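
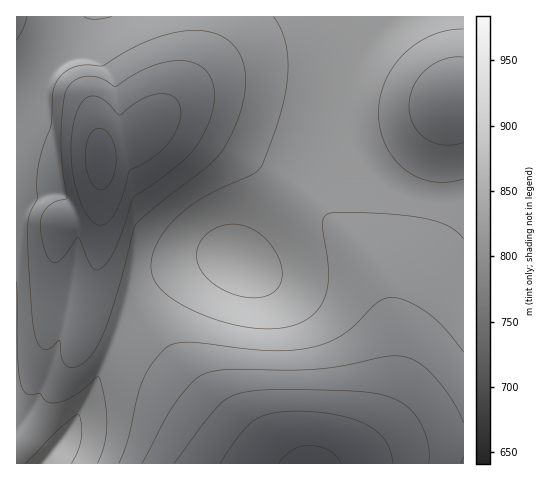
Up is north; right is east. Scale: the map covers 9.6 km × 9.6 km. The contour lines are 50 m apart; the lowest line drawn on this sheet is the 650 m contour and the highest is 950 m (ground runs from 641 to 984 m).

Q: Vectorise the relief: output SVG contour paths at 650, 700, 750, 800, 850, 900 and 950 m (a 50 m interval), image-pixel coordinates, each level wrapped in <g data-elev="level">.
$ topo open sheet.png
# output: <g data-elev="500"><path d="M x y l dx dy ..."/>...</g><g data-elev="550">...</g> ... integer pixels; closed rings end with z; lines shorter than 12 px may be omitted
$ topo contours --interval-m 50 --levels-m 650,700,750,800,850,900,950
<g data-elev="650"><path d="M279 463l6-7 8-6 8-4 8-1 11 2 9 4 7 5 5 7"/></g><g data-elev="700"><path d="M220 463l18-26 16-17 18-7 25-2 40 4 17 4 13 6 10 7 9 9 4 10 3 12"/><path d="M98 189l-4-3-5-9-3-10-1-12 2-11 2-8 5-6 5-2 7 3 5 7 4 10 1 12-1 12-5 11-6 6z"/></g><g data-elev="750"><path d="M174 463l33-44 19-20 10-4 12-3 37-3 79 3 19 3 15 5 14 11 10 14 6 20 1 18"/><path d="M97 225l-7-6-7-12-6-17-4-18-2-19 1-19 3-16 5-13 7-7 9-2 9 5 13 14 2 0 15-12 15-7 12-2 11 2 6 7 2 9-2 12-5 12-7 9-10 10-27 16-8 25-7 17-9 10-4 2z"/></g><g data-elev="800"><path d="M142 463l25-47 16-24 17-16 8-4 12-2 95-1 28-3 43-10 18 1 15 6 16 14 17 23 11 23"/><path d="M96 270l-4-2-3-6-11-24-2 1-13 18-8 6-5-2-3-6-6-19-1-14 4-11 8-8 14-4 1-2-5-29-1-28 2-31 4-20 7-8 10-4 15 1 17 9 23-15 22-9 20-2 16 3 7 5 5 6 5 15-1 20-8 22-9 15-13 13-19 16-30 21-12 36-9 20-9 13-5 4z"/></g><g data-elev="850"><path d="M119 463l8-22 11-45 6-18 14-22 8-8 7-4 21-2 78 9 20-1 19-2 15-5 14-7 14-10 23-23 7-4 8-2 17 5 21 12 15 14 18 24"/><path d="M68 367l-4-3-2-6-2-18-10 8-4 2-6-3-4-7-4-22-4-62 0-36 3-9 6-12 1-31 4-18 9-24 2-31 2-11 7-9 9-7 13-3 19 1 31-19 30-12 16-3 15-2 13 2 12 3 9 6 8 8 5 11 3 11 1 13-2 15-11 32-10 19-10 11-76 62-4 8-20 74-12 35-9 14-8 8-8 5z"/><path d="M463 143l-10 2-9 0-10-2-8-4-7-6-5-8-4-9-1-10 1-10 3-9 12-17 9-6 10-5 9-2 10 0"/><path d="M27 17l-4 12-6 11"/></g><g data-elev="900"><path d="M97 463l7-18 3-20-2-23-6-25-3 1-21 17-19 8-9-1-7-9-13 1-5-5-3-12-1-18-1-77"/><path d="M463 179l-16 3-15 0-14-5-13-7-11-11-8-14-6-15-1-17 1-16 5-15 8-15 11-13 13-11 15-8 15-4 16-2"/><path d="M84 17l11 2 17-2"/><path d="M273 17l8 11 4 14 3 15 0 18-3 19-4 19-18 51-4 5-6 5-37 17-20 11-15 12-13 13-11 17-6 16 1 14 7 13 9 9 14 9 35 15 35 8 17 1 15-1 14-4 12-6 9-9 6-11 3-13 1-14-6-47 1-7 4-3 9-1 37 0 49 5 25 8 8 5 7 8"/></g><g data-elev="950"><path d="M71 463l7-12 3-12 0-14-3-11-4 3-17 14-32 32"/><path d="M251 298l17-3 6-3 5-6 3-7 0-8-5-17-13-17-16-10-18-3-16 5-10 7-6 10-1 11 3 12 8 10 13 9 15 7z"/></g>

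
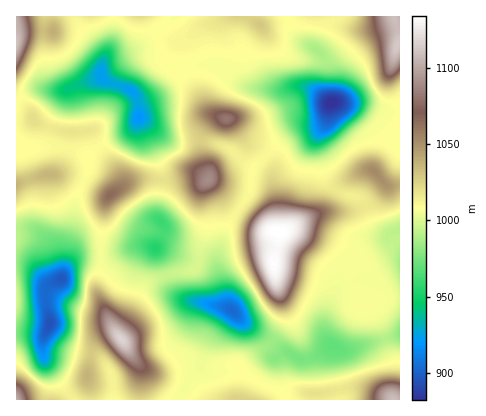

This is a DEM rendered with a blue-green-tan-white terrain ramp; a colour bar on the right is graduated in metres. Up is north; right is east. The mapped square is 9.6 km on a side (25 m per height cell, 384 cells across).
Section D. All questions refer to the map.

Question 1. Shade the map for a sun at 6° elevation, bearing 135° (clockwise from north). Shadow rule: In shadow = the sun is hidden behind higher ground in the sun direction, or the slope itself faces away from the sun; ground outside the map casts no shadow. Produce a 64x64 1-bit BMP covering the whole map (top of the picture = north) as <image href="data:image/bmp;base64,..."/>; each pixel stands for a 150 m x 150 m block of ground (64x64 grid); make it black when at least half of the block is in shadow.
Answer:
<image width="64" height="64" href="data:image/bmp;base64,Qk0+AgAAAAAAAD4AAAAoAAAAQAAAAEAAAAABAAEAAAAAAAACAAATCwAAEwsAAAIAAAAAAAAA////AAAAAAAAAAAAAAAAAAAAAAAAAAA4AAAAAAAAAD4EAAAAAAAAfw8AAAAAAAB+DwAAAAAAAHgPAAAAAAAAwA8AAAAAAAAAD4AAAAAAAAAPwAAAAAAAAA/gAAADAAAAD+AAAAeAAAAH4AAABwAAAAfwAAAAAAAAB/wAAAAAAAAD/AAAAAAAAAP4AAAAAAAAA/gAAAAAAAAD+AAAAAAAAAPwAAAAAAAAA/AAAAAAAAAB8AAAAAAAAAHwAAABAAAAAHAAAAMAAAAAAAAAAwAAAAAAAAAHAAAAAAAAAA8AAAAAAAAADwAAAAAAAAAPAAAAAAAAAA+AAAAAAAAAD8AAAAAAAAAP5gAAAAAAAA/jgAAAAAAAD+AAAAAEAAAHwAAAAA4AAAEAAAAABgAAAAAAAAAAAAAAAAAAAAAAAAAAAAAAAAAcAAAAAAAAADwAAAAAAAAAOAAAeAAAAAAAAAB8AAAAAAAAAH4AAAAAAAAAPwAAAAAAAAA/gAAAAAAAAD/AAAAAAAAAH+AAAAAAAAAf4AAAAAAAAB/gAAAAAAAAD8AAAAAAAAAAAAAAAAAAAAAAAAAAAAAAAAAAAAAAAAAACAAAAAAAAAAIAAAAAAAAABwAAAAAAAAADAAAAAAAAAAAAAAAAAAAAAAAAAAAAAAAAAAAAAAAAAAAAAAAAAAAAAAAAAAAAAAAAA=="/>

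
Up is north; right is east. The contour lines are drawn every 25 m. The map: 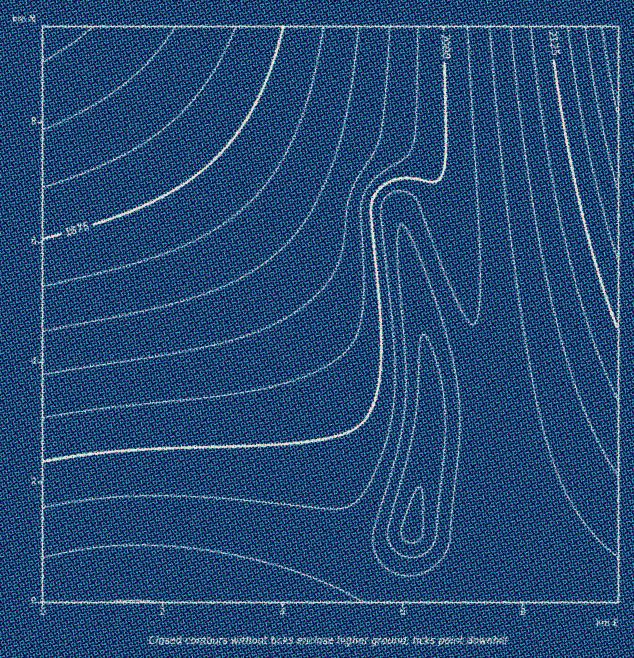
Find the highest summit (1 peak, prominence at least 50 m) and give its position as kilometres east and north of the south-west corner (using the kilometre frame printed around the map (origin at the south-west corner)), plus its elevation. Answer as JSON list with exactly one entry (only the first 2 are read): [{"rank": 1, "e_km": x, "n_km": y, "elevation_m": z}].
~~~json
[{"rank": 1, "e_km": 6.16, "n_km": 1.16, "elevation_m": 2108}]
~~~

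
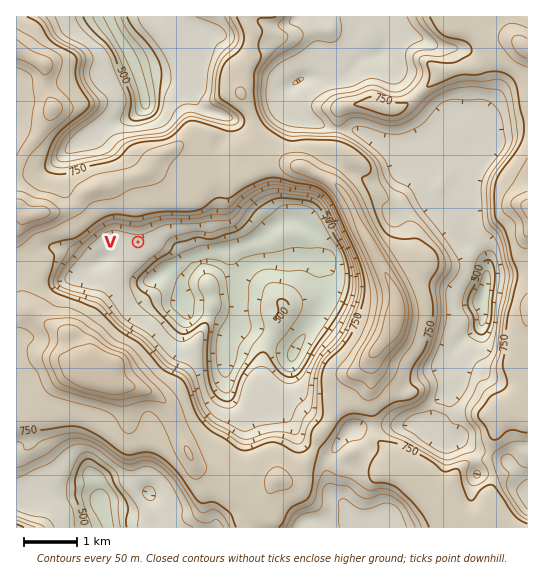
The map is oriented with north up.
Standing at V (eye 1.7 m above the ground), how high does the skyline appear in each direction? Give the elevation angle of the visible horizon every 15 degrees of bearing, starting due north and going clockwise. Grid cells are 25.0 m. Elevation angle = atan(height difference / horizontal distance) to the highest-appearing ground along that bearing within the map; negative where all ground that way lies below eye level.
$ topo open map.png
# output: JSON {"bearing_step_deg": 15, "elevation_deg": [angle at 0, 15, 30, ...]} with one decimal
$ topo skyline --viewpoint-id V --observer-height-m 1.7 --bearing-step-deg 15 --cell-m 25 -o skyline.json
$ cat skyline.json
{"bearing_step_deg": 15, "elevation_deg": [18.5, 16.9, 14.4, 11.6, 8.0, 4.6, 4.6, 4.5, 3.6, 2.2, 2.6, 4.0, 7.4, 9.8, 9.1, 7.5, 5.8, 5.9, 6.3, 9.9, 11.4, 13.0, 15.3, 17.8]}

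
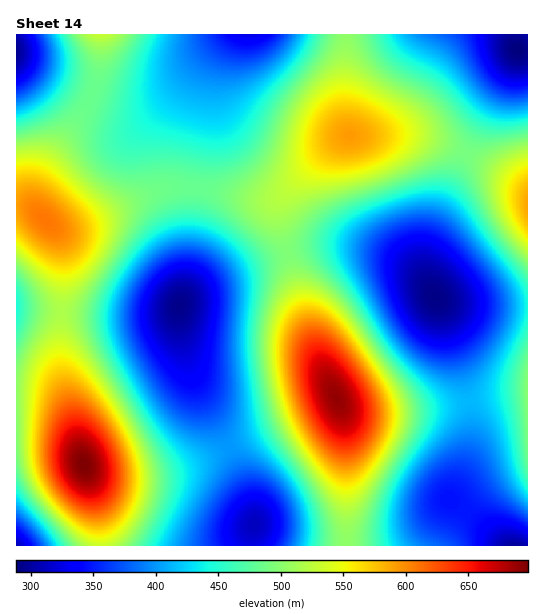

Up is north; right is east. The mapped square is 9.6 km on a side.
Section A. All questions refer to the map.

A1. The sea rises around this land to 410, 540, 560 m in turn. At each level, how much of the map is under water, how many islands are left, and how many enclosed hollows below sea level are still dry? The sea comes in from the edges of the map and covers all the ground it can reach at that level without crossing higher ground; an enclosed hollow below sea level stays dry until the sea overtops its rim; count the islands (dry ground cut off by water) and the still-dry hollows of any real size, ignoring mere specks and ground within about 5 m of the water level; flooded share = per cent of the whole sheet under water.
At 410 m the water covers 22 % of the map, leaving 0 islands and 1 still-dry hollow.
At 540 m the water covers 81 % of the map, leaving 3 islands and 0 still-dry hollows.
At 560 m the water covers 86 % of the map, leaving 3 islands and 0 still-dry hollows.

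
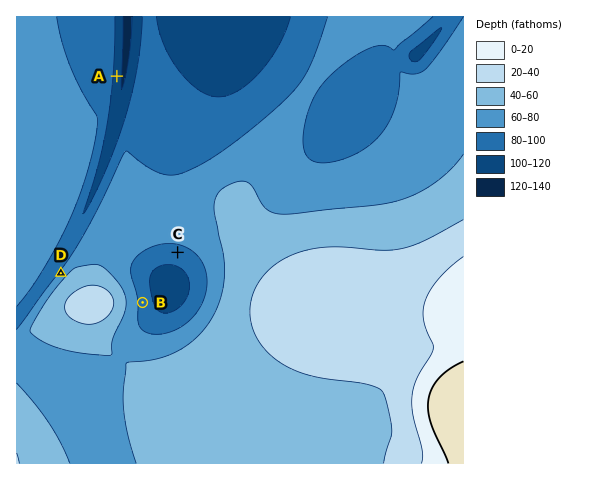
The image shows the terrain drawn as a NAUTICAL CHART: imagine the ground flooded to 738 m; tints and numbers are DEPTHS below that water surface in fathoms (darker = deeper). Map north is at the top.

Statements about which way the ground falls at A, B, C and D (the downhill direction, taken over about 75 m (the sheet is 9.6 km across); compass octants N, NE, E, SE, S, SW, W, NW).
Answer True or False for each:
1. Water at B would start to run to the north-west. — False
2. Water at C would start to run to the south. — True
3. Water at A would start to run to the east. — True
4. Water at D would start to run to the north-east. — False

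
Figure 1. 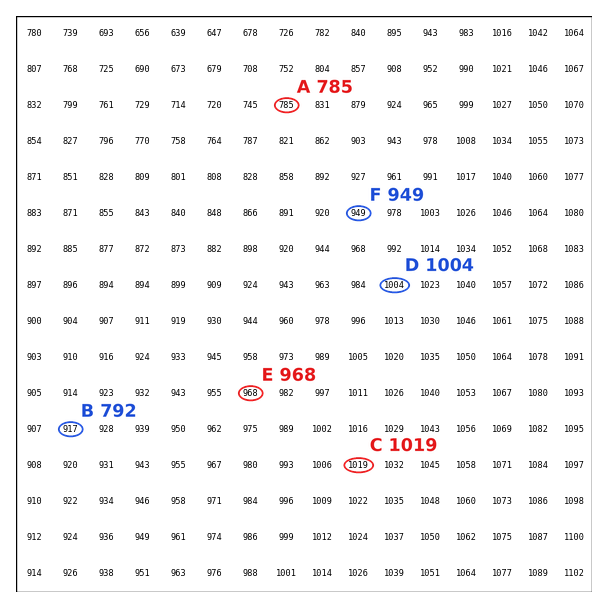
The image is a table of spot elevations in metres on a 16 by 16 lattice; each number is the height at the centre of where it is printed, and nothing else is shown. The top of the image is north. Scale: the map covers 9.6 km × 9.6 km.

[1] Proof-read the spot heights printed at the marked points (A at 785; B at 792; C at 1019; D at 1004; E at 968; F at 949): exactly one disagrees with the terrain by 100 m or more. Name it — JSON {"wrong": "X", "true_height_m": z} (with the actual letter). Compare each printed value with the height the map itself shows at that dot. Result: {"wrong": "B", "true_height_m": 917}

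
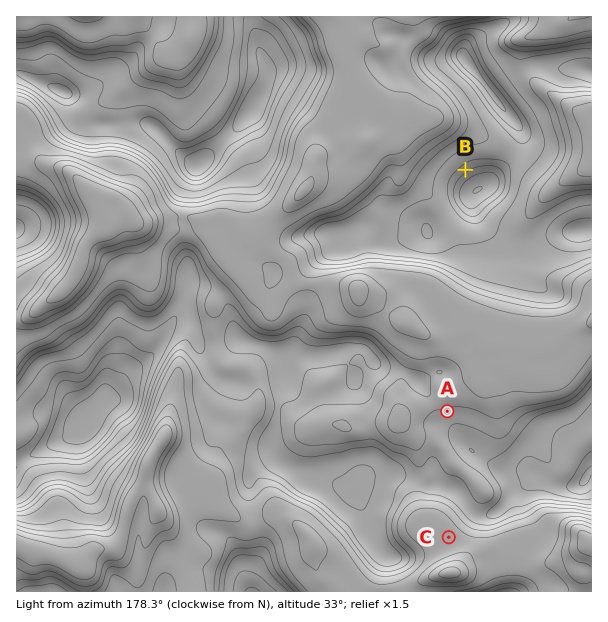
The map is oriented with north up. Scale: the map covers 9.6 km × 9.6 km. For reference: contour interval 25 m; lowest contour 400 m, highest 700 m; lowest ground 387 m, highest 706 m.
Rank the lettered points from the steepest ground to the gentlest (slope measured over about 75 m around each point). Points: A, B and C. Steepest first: B A C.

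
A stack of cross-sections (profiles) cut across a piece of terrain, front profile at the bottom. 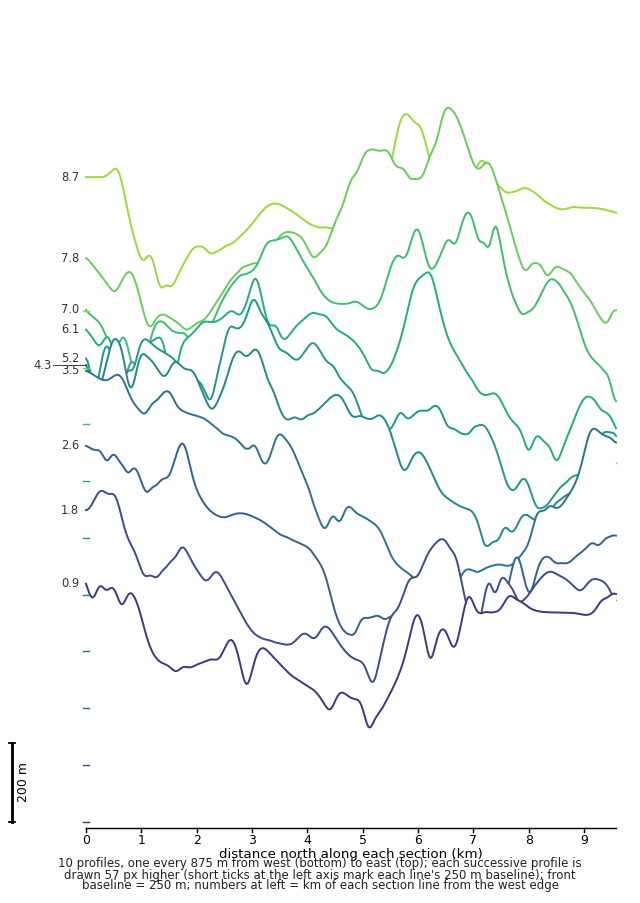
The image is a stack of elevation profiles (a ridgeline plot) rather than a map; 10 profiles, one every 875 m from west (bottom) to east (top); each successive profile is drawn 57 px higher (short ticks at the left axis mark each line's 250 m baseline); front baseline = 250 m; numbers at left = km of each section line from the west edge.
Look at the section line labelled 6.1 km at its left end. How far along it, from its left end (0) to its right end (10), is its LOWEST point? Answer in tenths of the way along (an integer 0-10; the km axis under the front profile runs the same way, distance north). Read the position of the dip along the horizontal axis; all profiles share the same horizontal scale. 9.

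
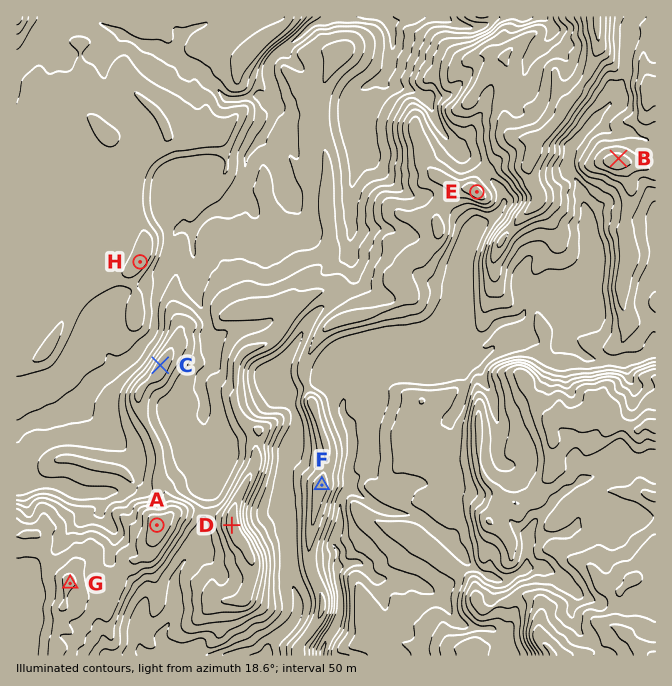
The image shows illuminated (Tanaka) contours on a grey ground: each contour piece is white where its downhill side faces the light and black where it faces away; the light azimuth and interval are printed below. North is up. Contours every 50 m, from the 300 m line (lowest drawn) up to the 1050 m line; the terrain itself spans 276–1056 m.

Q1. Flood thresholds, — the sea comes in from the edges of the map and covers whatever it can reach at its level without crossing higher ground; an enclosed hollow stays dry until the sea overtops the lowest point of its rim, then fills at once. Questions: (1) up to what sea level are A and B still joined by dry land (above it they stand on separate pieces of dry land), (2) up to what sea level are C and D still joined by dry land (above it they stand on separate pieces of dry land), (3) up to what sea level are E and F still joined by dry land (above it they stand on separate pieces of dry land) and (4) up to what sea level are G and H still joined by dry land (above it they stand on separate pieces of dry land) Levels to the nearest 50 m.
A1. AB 600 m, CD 650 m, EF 550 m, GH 500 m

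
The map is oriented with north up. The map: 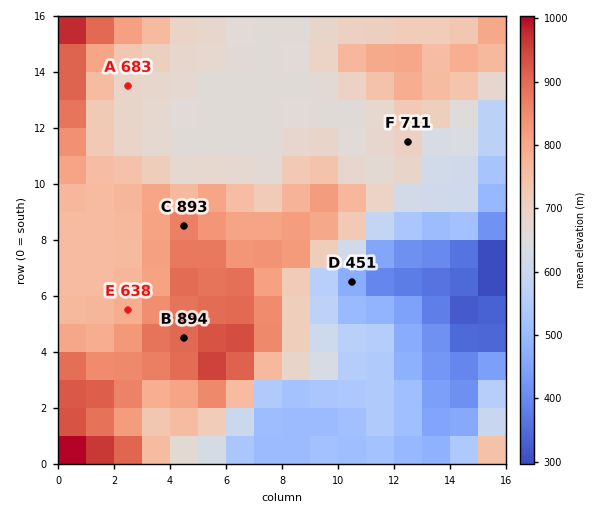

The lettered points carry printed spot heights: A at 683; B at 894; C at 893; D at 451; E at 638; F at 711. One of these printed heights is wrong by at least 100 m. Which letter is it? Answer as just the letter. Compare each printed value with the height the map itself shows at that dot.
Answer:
E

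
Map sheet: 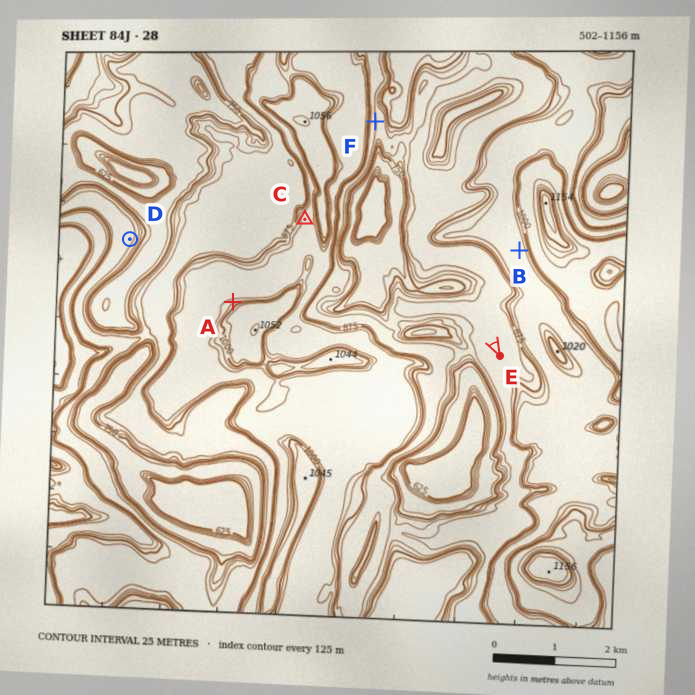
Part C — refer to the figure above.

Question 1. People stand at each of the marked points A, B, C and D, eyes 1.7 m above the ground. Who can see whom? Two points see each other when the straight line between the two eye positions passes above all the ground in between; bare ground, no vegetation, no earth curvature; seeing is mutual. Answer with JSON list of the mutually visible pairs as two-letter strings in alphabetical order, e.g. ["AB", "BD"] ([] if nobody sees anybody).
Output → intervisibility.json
["AC", "CD"]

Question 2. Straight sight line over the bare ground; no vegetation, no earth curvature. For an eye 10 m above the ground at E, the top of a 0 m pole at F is out of sight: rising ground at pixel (443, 249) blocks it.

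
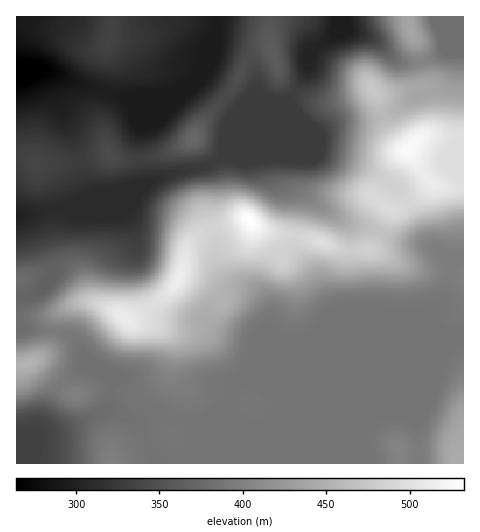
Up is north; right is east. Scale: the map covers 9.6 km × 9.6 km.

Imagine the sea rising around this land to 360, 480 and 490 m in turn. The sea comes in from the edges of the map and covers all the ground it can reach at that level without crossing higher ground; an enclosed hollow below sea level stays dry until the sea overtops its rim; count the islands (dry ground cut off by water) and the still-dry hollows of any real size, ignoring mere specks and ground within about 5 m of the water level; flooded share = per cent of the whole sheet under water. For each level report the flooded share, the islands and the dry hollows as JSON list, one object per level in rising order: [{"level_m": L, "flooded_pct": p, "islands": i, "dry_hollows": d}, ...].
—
[{"level_m": 360, "flooded_pct": 34, "islands": 1, "dry_hollows": 0}, {"level_m": 480, "flooded_pct": 91, "islands": 1, "dry_hollows": 0}, {"level_m": 490, "flooded_pct": 94, "islands": 3, "dry_hollows": 0}]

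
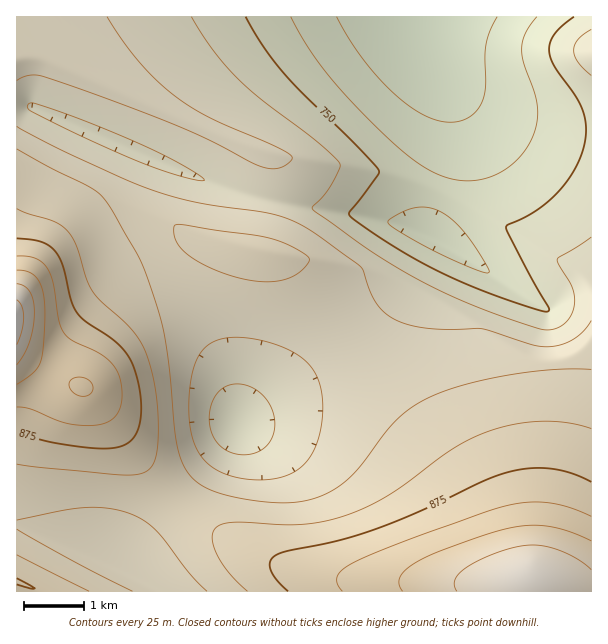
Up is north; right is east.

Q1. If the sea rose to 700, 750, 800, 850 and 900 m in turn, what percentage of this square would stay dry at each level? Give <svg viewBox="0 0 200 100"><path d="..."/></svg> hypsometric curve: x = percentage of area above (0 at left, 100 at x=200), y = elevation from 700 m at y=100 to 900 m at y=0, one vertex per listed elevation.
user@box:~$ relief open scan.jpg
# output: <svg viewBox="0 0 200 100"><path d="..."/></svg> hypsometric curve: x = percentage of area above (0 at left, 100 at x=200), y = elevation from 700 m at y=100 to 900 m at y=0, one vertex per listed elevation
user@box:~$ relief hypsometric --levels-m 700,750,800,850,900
<svg viewBox="0 0 200 100"><path d="M193 100l-28-25-48-25-74-25-26-25"/></svg>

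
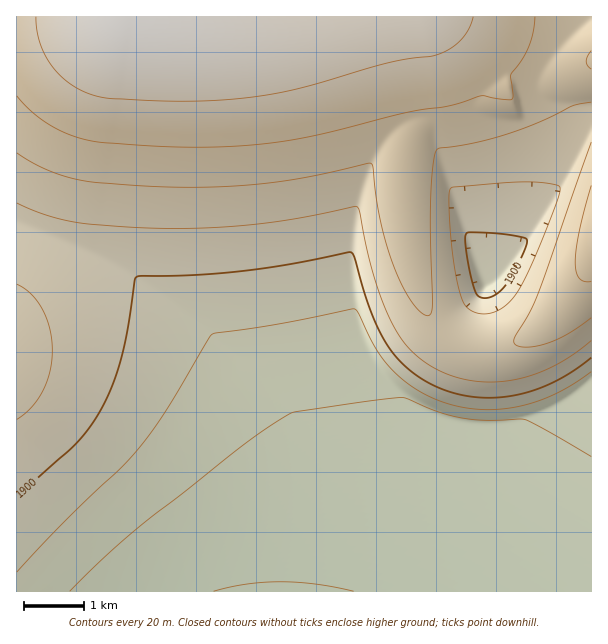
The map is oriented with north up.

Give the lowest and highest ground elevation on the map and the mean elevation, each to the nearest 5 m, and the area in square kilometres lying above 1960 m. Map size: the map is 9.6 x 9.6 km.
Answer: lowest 1840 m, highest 2000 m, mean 1910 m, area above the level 16.1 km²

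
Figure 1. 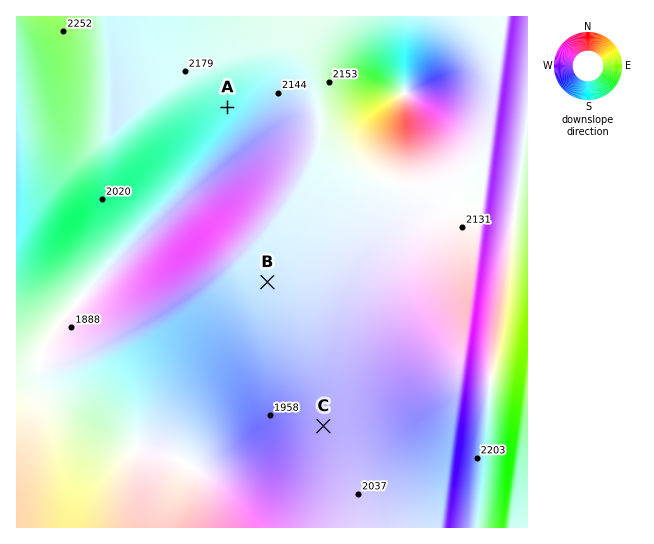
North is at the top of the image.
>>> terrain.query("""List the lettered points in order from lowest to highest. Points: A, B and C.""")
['C', 'B', 'A']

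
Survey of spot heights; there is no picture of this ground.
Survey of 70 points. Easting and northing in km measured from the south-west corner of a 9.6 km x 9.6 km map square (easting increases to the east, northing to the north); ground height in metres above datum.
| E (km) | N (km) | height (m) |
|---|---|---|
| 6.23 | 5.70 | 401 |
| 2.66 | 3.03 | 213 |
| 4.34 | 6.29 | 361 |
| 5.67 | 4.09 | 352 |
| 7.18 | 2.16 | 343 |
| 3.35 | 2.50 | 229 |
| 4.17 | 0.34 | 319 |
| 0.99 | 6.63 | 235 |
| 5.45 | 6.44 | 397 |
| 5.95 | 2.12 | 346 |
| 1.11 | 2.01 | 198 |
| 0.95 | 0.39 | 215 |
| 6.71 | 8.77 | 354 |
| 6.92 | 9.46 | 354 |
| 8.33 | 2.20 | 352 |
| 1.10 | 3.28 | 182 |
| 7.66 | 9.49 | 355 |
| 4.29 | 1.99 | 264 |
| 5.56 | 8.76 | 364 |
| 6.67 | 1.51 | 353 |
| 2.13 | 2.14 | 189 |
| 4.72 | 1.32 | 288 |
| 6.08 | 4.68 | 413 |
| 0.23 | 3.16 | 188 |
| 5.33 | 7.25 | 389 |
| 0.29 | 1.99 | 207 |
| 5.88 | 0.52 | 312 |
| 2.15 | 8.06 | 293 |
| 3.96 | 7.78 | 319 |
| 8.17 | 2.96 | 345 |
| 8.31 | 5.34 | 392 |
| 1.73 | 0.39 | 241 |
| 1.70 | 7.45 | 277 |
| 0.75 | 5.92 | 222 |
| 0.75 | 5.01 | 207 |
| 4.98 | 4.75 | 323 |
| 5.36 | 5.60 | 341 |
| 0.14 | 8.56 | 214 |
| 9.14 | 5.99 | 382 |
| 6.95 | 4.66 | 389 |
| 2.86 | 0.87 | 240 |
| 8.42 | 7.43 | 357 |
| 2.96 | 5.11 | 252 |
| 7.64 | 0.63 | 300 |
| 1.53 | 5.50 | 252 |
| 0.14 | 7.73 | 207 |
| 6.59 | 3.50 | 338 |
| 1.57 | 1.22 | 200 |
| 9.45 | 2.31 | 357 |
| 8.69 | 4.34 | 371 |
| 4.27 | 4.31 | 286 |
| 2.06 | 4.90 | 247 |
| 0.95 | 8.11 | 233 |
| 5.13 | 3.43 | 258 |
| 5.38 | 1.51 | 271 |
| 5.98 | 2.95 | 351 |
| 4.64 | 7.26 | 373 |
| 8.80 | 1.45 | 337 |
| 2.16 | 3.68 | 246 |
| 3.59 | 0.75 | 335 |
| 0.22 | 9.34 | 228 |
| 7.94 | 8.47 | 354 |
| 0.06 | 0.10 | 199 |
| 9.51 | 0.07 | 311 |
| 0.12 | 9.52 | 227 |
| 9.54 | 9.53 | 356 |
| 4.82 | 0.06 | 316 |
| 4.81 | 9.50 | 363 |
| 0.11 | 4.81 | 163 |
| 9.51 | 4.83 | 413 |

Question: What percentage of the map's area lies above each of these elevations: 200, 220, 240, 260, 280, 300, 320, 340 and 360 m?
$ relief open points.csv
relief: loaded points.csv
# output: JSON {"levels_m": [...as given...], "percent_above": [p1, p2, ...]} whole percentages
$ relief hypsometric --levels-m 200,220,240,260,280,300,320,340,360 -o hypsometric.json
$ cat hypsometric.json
{"levels_m": [200, 220, 240, 260, 280, 300, 320, 340, 360], "percent_above": [94, 86, 81, 70, 65, 58, 48, 41, 22]}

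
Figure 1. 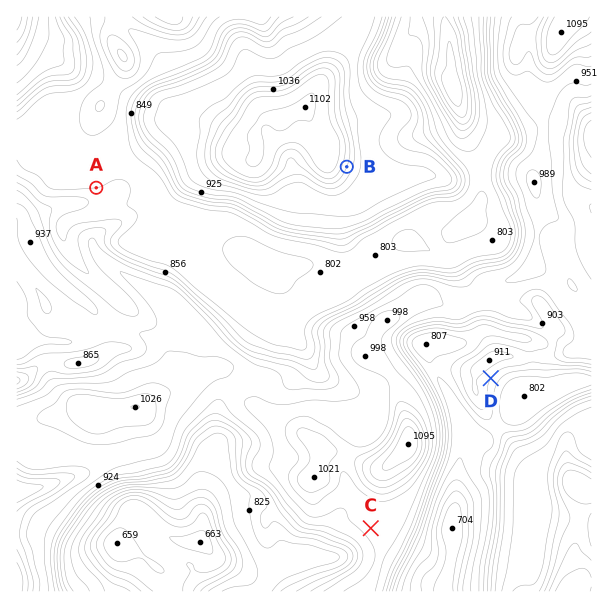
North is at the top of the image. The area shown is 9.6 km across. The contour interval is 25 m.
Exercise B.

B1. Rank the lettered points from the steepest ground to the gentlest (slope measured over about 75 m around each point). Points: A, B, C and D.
B D A C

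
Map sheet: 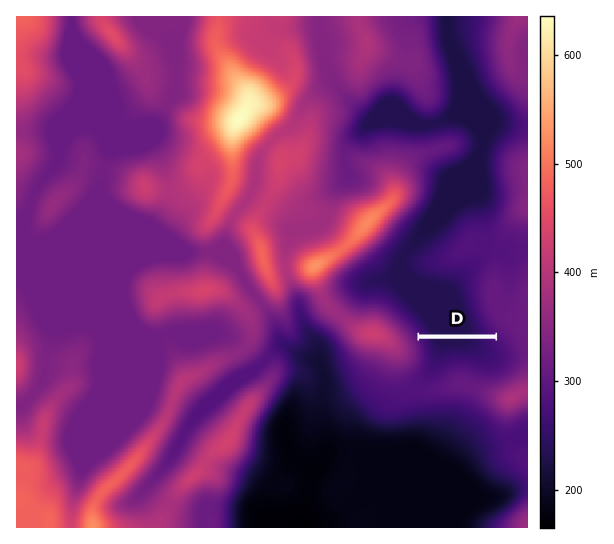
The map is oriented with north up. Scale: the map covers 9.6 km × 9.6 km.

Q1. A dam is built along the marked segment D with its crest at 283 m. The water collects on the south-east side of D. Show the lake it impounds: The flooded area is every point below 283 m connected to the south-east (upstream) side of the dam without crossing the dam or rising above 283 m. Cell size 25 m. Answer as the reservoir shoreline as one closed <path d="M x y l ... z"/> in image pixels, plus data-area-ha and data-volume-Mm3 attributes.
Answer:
<path d="M497 339l-76 0 3 12 0 12-4 11 0 7 5 2 6-2 8-4 10-8 8-2 9 0 15 5 14 0 6-3 6-7 0-9-6-10-4-4z" data-area-ha="96" data-volume-Mm3="21.03"/>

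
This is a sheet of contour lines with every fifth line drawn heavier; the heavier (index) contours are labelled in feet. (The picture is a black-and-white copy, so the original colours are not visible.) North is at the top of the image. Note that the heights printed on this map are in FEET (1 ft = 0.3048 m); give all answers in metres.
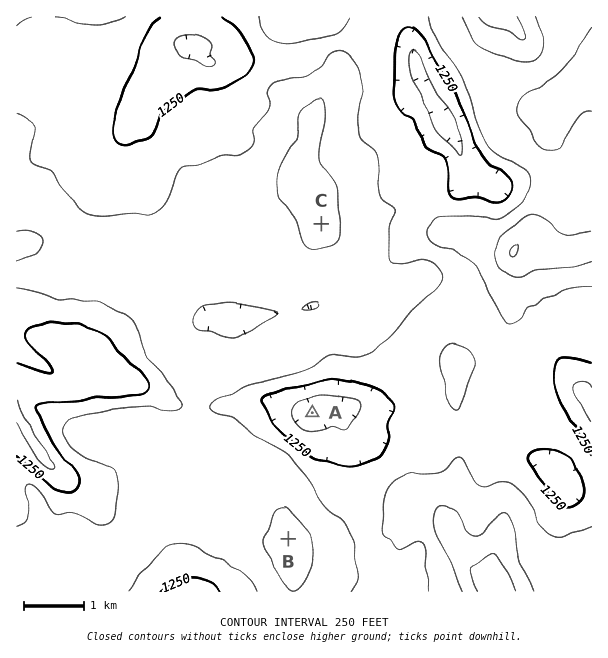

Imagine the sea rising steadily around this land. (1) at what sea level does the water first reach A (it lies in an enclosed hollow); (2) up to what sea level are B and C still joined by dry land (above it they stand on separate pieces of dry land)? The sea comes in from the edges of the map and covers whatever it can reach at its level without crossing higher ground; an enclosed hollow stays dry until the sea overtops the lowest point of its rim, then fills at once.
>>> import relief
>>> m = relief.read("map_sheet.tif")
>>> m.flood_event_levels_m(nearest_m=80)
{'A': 400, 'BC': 480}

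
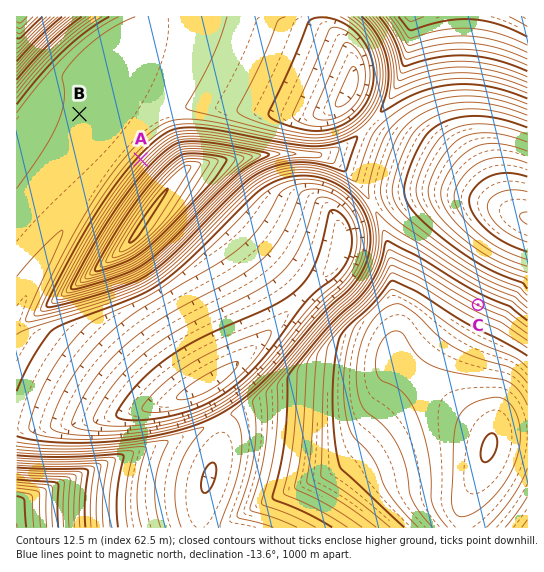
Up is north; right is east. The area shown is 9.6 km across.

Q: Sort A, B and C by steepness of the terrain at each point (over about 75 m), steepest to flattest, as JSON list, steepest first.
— ["A", "C", "B"]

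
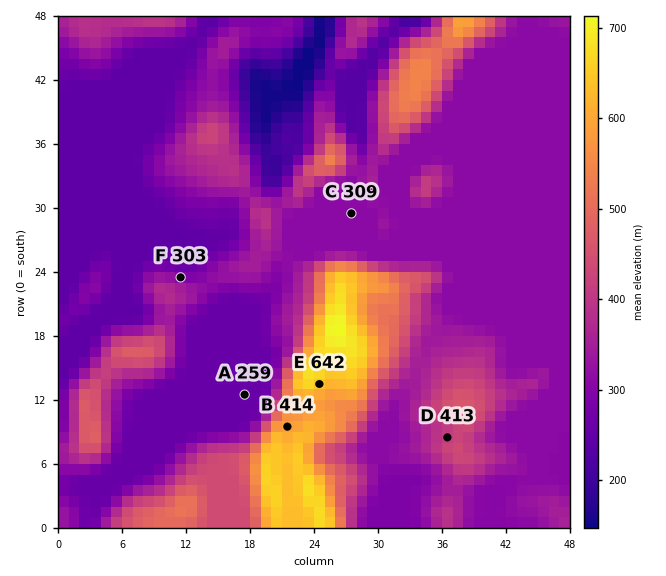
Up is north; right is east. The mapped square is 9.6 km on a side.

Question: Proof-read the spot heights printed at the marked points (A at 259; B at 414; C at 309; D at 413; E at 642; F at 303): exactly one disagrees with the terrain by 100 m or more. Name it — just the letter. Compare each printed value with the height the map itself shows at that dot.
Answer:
B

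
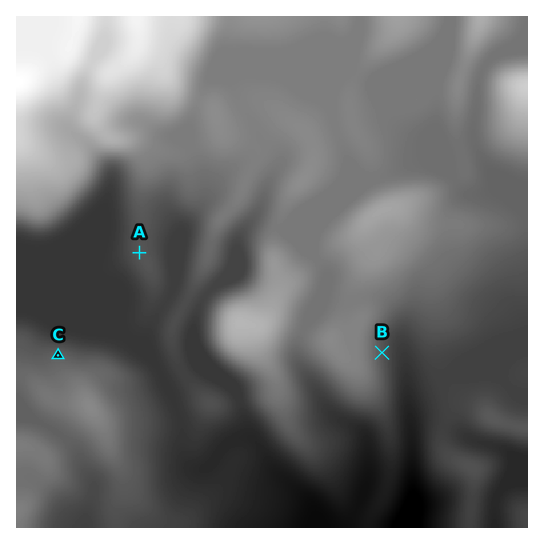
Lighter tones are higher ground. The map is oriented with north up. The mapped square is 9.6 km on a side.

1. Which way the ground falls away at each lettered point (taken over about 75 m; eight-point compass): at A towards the W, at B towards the E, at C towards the N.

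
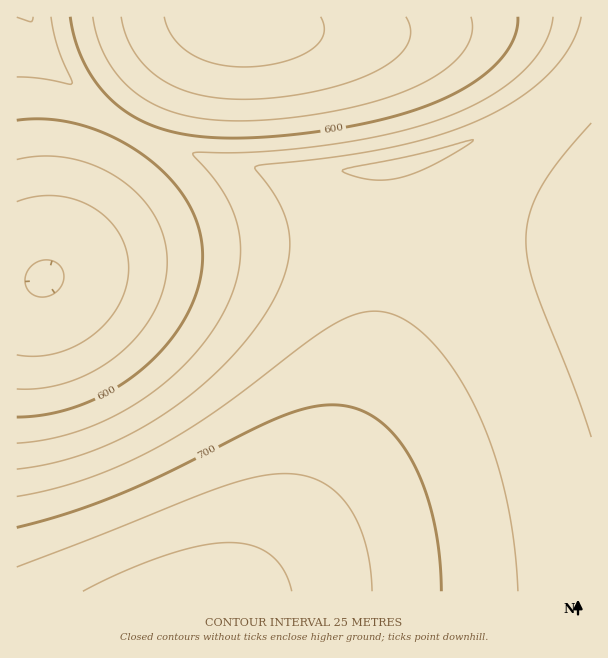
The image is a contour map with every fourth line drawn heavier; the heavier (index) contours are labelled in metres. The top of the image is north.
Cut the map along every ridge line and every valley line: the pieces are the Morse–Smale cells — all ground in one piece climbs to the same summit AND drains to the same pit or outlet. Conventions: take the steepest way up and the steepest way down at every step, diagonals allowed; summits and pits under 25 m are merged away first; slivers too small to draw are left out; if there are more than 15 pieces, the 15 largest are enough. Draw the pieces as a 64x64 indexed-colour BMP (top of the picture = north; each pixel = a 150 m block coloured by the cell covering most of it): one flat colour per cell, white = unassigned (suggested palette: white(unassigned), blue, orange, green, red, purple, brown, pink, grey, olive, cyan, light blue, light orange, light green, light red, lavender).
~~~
<image width="64" height="64" href="data:image/bmp;base64,Qk12CAAAAAAAAHYAAAAoAAAAQAAAAEAAAAABAAQAAAAAAAAIAAATCwAAEwsAABAAAAAAAAAA////ALR3HwAOf/8ALKAsACgn1gC9Z5QAS1aMAMJ34wB/f38AIr28AM++FwDox64AeLv/AIrfmACWmP8A1bDFABERERERERERERERERIiIiIiIiIiIiIiIiIiIiIiIiIiERERERERERERERERESIiIiIiIiIiIiIiIiIiIiIiIiIREREREREREREREREREiIiIiIiIiIiIiIiIiIiIiIiIhERERERERERERERERERIiIiIiIiIiIiIiIiIiIiIiIiERERERERERERERERERESIiIiIiIiIiIiIiIiIiIiIiIREREREREREREREREREREiIiIiIiIiIiIiIiIiIiIiIhERERERERERERERERERERIiIiIiIiIiIiIiIiIiIiIiEREREREREREREREREREREiIiIiIiIiIiIiIiIiIiIiIRERERERERERERERERERERIiIiIiIiIiIiIiIiIiIiIhERERERERERERERERERERESIiIiIiIiIiIiIiIiIiIiERERERERERERERERERERERIiIiIiIiIiIiIiIiIiIiIRERERERERERERERERERERESIiIiIiIiIiIiIiIiIiIhERERERERERERERERERERERIiIiIiIiIiIiIiIiIiIiERERERERERERERERERERERESIiIiIiIiIiIiIiIiIiIREREREREREREREREREREREREiIiIiIiIiIiIiIiIiIhERERERERERERERERERERERESIiIiIiIiIiIiIiIiIiERERERERERERERERERERERERIiIiIiIiIiIiIiIiIiIRERERERERERERERERERERERESIiIiIiIiIiIiIiIiIhERERERERERERERERERERERERIiIiIiIiIiIiIiIiIiERERERERERERERERERERERERESIiIiIiIiIiIiIiIiIRERERERERERERERERERERERERIiIiIiIiIiIiIiIiIhEREREREREREREREREREREREREiIiIiIiIiIiIiIiIiERERERERERERERERERERERERERIiIiIiIiIiIiIiIiIREREREREREREREREREREREREREiIiIiIiIiIiIiIiIhERERERERERERERERERERERERESIiIiIiIiIiIiIiIiEREREREREREREREREREREREREREiIiIiIiIiIiIiIiIRERERERERERERERERERERERERESIiIiIiIiIiIiIiIhERERERERERERERERERERERERERIiIiIiIiIiIiIiIiEREREREREREREREREREREREREREiIiIiIiIiIiIiIiIRERERERERERERERERERERERERESIiIiIiIiIiIiIiIhEREREREREREREREREREREREREREiIiIiIiIiIiIiIiERERERERERERERERERERERERERESIiIiIiIiIiIiIiIRERERERERERERERERERERERERERIiIiIiIiIiIiIiIhEREREREREREREREREREREREREREiIiIiIiIiIiIiIiERERERERERERERERERERERERERESIiIiIiIiIiIiIiJERBERERERERERERERERERERERERIiIiIiIiIiIiIiIkREEREREREREREREREREREREREREiIiIiIiIiIiIiIiRERBERERERERERERERERERERERESIiIiIiIiIiIiIiJEREQRERERERERERERERERERERERIiIiIiIiIiIiIiIkRERBEREREREREREREREREREREREiIiIiIiIiIiIiIiREREQRERERERERERERERERERERESIiIiIiIiIiIiIiJERERBERERERERERERERERERERERIiIiIiIiIiIiIiIkREREQREREREREREREREREREREREiIiIiIiIiIiIiIiRERERBERERERERERERERERERERESIiIiIiIiIiIiIiJEREREQRERERERERERERERERERERIiIiIiIiIiIiIiIkRERERBEREREREREREREREREREREiIiIiIiIiIiIiIiREREREQRERERERERERERERERERESIiIiIiIiIiIiIiJERERERBEREREREREzMzMzMzMzMzMiIiIiIiIiIiIiIkREREREQREREREzMzMzMzMzMzMzMzMzIiIiIiIiIiIiRERERERBERETMzMzMzMzMzMzMzMzMzMzMiIiIiIiIiJEREREREQREzMzMzMzMzMzMzMzMzMzMzMzMyIiIiIiIkRERERERBMzMzMzMzMzMzMzMzMzMzMzMzMzMyIiIiIiRERERERFUzMzMzMzMzMzMzMzMzMzMzMzMzMzMiIiIiJERERERFVVMzMzMzMzMzMzMzMzMzMzMzMzMzMzMiIiIkRERERVVVUzMzMzMzMzMzMzMzMzMzMzMzMzMzMzIiIiRERERVVVVVMzMzMzMzMzMzMzMzMzMzMzMzMzMzMzIiJERERVVVVVUzMzMzMzMzMzMzMzMzMzMzMzMzMzMzMyIkRERVVVVVVVMzMzMzMzMzMzMzMzMzMzMzMzMzMzMzMiRERVVVVVVVVTMzMzMzMzMzMzMzMzMzMzMzMzMzMzMzJERFVVVVVVVVUzMzMzMzMzMzMzMzMzMzMzMzMzMzMzM0RFVVVVVVVVVTMzMzMzMzMzMzMzMzMzMzMzMzMzMzMzREVVVVVVVVVVUzMzMzMzMzMzMzMzMzMzMzMzMzMzMzNEVVVVVVVVVVVVMzMzMzMzMzMzMzMzMzMzMzMzMzMzM0RVVVVVVVVVVVVVMzMzMzMzMzMzMzMzMzMzMzMzMzMz"/>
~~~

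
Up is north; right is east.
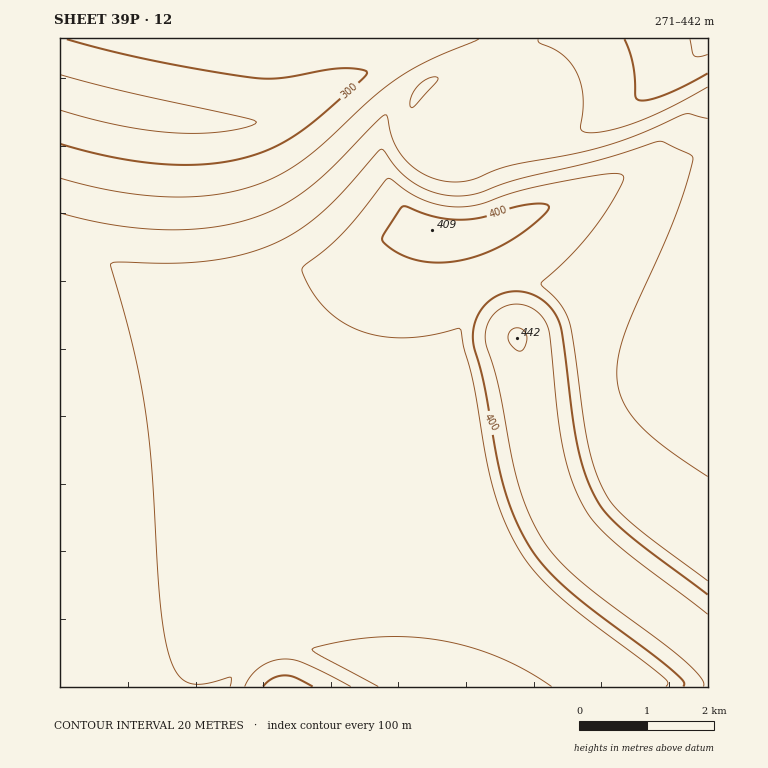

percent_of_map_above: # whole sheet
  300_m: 93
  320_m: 87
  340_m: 78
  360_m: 59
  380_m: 18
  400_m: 10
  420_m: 5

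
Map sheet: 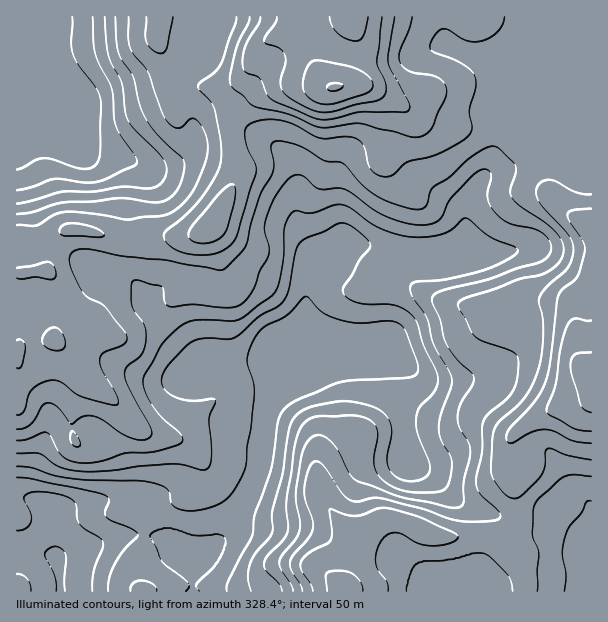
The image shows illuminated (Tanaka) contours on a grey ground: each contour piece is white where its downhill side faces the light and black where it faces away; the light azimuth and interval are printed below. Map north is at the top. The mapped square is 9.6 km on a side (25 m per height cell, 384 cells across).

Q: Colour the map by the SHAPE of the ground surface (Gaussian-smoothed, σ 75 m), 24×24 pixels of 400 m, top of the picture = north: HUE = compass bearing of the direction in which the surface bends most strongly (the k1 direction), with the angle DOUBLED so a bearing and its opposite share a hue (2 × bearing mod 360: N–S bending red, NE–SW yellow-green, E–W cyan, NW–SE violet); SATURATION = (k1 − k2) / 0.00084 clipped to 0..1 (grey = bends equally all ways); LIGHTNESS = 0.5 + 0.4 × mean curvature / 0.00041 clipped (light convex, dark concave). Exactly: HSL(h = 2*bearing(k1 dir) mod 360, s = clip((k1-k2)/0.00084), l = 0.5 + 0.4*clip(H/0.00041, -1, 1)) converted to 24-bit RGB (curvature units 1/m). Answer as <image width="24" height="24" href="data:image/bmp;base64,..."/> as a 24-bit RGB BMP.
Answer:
<image width="24" height="24" href="data:image/bmp;base64,Qk32BgAAAAAAADYAAAAoAAAAGAAAABgAAAABABgAAAAAAMAGAAATCwAAEwsAAAAAAAAAAAAA5rzLUCiOMz2KdZKxtNeyrOLLuCjeOVSrLFnX3nHBkRV4gqYSdf92vuPEyoLKxXC7LDN1f4B4f4B+gHt9jUVGv9SJVFOSV1eMl3MQcUpkN2ZkOYhFz8R5sGtFfVxreoB7IF9hN4y0iIb3w9H78dTQrCw55LA6TC0tkhcsjpwgPpIfcD8sgdiNr8GTTFR9Ylt8hdeTKjiLsECfY603aKUdnYYqbFwwh4syMGU7ImVGTl8gRksT0YYAatp1+MjvehnjtOX8zOT/0sz/cmb/2GNzoqdbiU92VWZy2YlKMAscVX8fecxEYXvHtWzJq3vNwpG0Wat8DHF6WDi1zjfIy/muR/+jKmzUzOz/l6f9wBmCNQANcyIC5cYFZ5wpWI1hTFSBZSYLmCkkapEgR3kMPXIOQ20fSHg1uLJgsb2iJmmGDDJSjka+7v/MPHOEKL0GNU4HLBYHQggMnyeq4afM5eHI2JC8L3yBWjEnN5XGkUzt2tvxs8f1flLLZqBVQqKGbeKQZaidalqbAxAxO8WL+//MjCxw6+tFDQwnWS9dbV0+JWNGz1dS5u19xp5grg2dolZkROlnAX2sx+uomSOB2V/Czvn9h6z5kn/Mi1Z9a4p8BRpNS96u9O3JlkrN79zdJhPCPiCFjnm0V2anHsDO+9DW0Q5SZCNWwpx82/PCDB1Sy3AhNZRTzP/eR6O9cUKAskaIrnh7apN7F0xzAO+P1MSXoXLEy4V8vAqqNFKvRkDBy6i0IcegNZ62/7j6yp/4u73Y6YhJJ0qah6/M0vntrtVDUkEkMUpCg1V4wI+Xo4ixS0KDN30wM2AQoZ8qh1k/ilqiRlKYTh893dUpjZJPJ0s1MmY+7F9ow7B40IaicUOWWdt1q2gtoTsdiLpHLVtRO2lAlp83kJ4yZVp+f4B/eoB5bYNWgIJSeXxLOA0vhjApt+BgXYtAPHFDGEFR1pBqz+nLq2LHtrjciFCwp1+7y93ow1rXjlODQT5TmZA7gMUUIFk/eIB3gH18gnRgfoFPc1BKMw5Vpcmnu82wjYCwdn2rDz1XcOpKq9FjnqBSsq9WYFy1jMesk4hNpiGJ2lyciUKFqJ1c3dCGHXA8C3o8gzZVpk9CrYVKYitUI0xcadtjoM2PcnKbmHuhKjyTOOlFwLFvl6BFfMRAOtiYqVKNpTttcD5Kn0+5o3ni1tntv6vdvLLhCnLFID3HqZzXypjWYWTSad3/sfD/vLv0vaH4wKbuXVnvkabnyW52nYvg5fLAQhMXLBkHfkQSp5NFYUEZWmwIdMkAZIA71NSNKkSMFUpPSX1TuY24la/KX7IuP00RJj4GLD8NepMekzArYiFJ/4ZlOaqh/y1B+QDwmdb9m8z+eEDuwaL+7Nb1v+W/GOXBfMiPpRWJK2NRJWU4aVkSdkoBdV4KTnsQPW4rYjUeYXoOJCoJJx4M7f8mlVzqt7r00dL6uYTwlEHMXbPqKCfj87Lr/NPPiKhYNWBSdyeSum5zNSJIjk5RppZ+psi9seXSETaRhmKytnCTgyCgd/H/zP/+VF9BcLA7Za9YplDC0ISsfTJ+Ryc8fYBE/9TM6IiMS0ZnGR5Iz2xxQieQdo2omtOylNe4xlhZHFBlJ2mzrovVocTpgPGxPnAsXW1Lc9EzS0IZMigQpHQNJw8MaWgfOX1G3LxH+9vQl1TgNheKoK9tMjazm7PMpciWiVVQqHxmr2pdCSomUYkwdcFVrpVqbVNVXYVRln5Db0Rbc0NolzQgbS48jN1ZE1lRzOJb0uxbWx5HhyVrs5EiJ2EjUZMzw4VQqWdMcKd9un+wJk+qXLaqaLNLXY5JgXZ3d4Fwgn5xXV96WSKJy3mqg4y5xeO6GxlpuOZz5BgALwwJKg0J/N4eOo4ZFWYZVpg2ptyvY6+zao6vfFK9UXukuLWhWXGWfn6Af4F9f3Z3clRwHhw8uJ1vsq+Hx6FzODe0e8Nevzyh1Wn/tbX/3dX25dH6c9z/b//2aXfdwZHIUWqZWWmBZIeakKmEjlmRf36AgXuAhGSChDt8WTN1fqs9n8hHXstlObnAagvY8oulI8KvbI+3oerCr6fv/bzvLqDcJz2XzYmxtknDh2Oaa4R9hHpmgXN5f3+AeniAZ1OLbUuxUCq5zbLFwd64U8OLb39/BB82/M/c0FTOPadGj8Y5e0oe++49hY0sDiUVYmgqhEEwko5BYoNqfXaCfICAf3+AeHiBVVd9UE10Sz2Aq7uE49qdWLFaaHCBIE5mFGQO/3tTwLdmnE+Du4OO2+isgU2pRFOkO0CDlWOmysSnP6WsanCAe4OAf3+A"/>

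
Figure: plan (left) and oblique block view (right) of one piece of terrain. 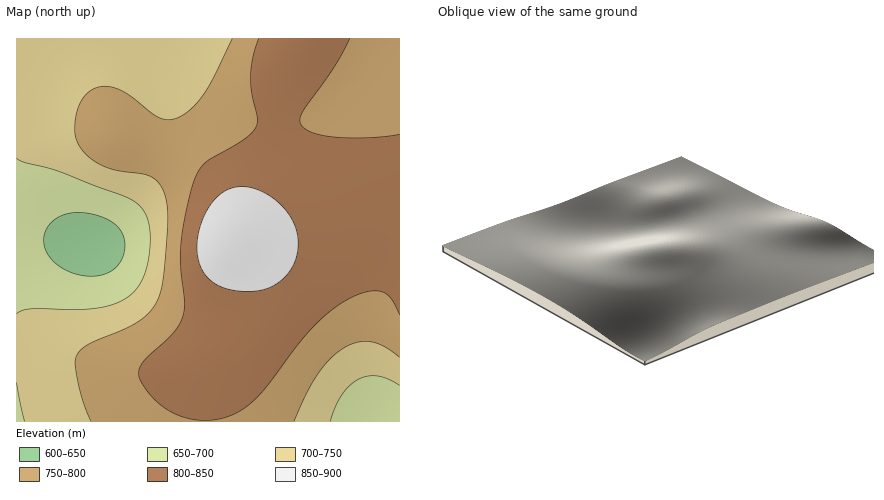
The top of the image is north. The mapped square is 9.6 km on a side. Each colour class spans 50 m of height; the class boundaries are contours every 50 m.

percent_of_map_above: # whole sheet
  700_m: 87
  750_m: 64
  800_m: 38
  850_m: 6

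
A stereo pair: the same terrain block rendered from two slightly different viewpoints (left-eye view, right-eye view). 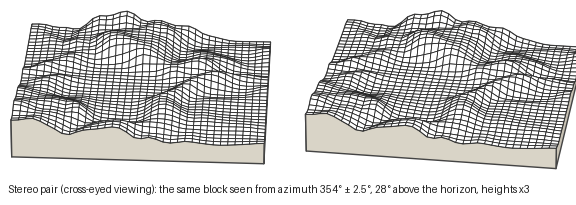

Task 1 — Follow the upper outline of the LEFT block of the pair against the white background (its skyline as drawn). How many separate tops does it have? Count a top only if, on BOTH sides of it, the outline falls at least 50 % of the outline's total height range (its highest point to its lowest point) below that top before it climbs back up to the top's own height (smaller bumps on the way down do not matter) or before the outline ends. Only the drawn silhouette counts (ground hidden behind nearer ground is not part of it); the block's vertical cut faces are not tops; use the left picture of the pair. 0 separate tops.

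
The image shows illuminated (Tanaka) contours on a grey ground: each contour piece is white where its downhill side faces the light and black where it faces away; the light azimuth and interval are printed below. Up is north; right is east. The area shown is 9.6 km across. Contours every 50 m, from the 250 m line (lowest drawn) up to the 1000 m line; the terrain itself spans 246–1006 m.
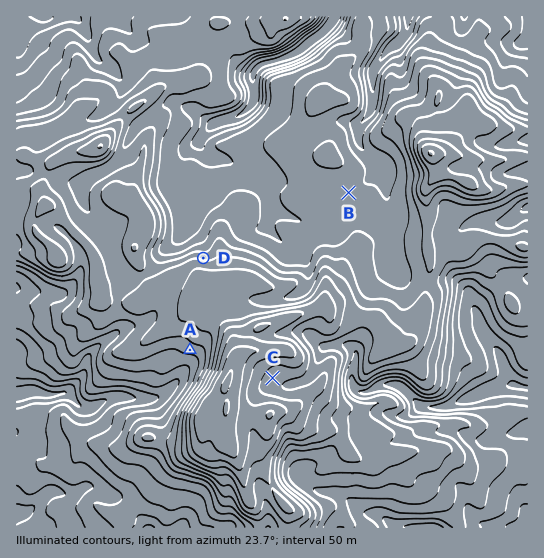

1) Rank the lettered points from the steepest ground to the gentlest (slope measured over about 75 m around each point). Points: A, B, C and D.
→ D A C B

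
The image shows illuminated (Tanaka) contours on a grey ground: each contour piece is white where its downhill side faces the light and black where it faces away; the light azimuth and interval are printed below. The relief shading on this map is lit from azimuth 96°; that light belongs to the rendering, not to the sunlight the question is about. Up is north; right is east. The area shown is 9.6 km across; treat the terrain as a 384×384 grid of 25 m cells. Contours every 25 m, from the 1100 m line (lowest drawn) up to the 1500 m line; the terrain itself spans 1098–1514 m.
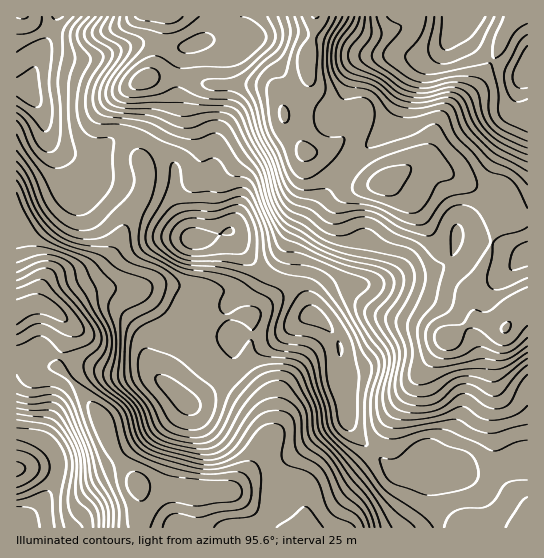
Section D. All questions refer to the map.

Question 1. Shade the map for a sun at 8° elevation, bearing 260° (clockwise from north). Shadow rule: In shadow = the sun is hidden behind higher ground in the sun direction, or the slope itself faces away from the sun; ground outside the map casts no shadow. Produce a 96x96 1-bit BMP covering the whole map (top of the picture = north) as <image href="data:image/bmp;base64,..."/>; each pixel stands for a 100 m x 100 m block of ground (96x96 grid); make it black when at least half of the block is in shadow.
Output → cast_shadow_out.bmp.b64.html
<image width="96" height="96" href="data:image/bmp;base64,Qk2+BAAAAAAAAD4AAAAoAAAAYAAAAGAAAAABAAEAAAAAAIAEAAATCwAAEwsAAAIAAAAAAAAA////AAAAAAABg/gAAAAAAAAAAAABw/8AAAAAAAAAAAAB4//AAAAAAAAAAAAB4//AAAAAAAAAAAAB8//AAAAAAAAAAAAB//+AAAAAAAAAAAAA//+AAAAAAAAAAAAA//+AAAAAAAAAAAAAf/+AAAAAAAAAAAAAf/8AAAAAAAAAAAAAf/8AAAAAAAAAAAAAf/8AAAAAAAAAAAAAf/4AAAAAAAAAAAAAf/4AAAAAAAAAAAAAf/wAAAAAAAAAAAAA//gAAAAAAAAAAAAA//gAAAAAAAAAAAAB//gAAGAAAAAAAAAB//AAA+AAAGAAAAAB//AAA/AAAPgAAAAA/+AAA/AAAP4AAAAA/8AAA+AAAP8AAAAA/4AAA8AAAP/AAAAA/wAAAAAAAP/gAAAA/AAAAAAAAP/wAAAAcAAAAAAAAH/4AAAAAAAAAAAAAH/8AAAAAAAAAAAAAD/8AAAAAAAAAAAAAD/+AAAAAAAAAAAAAD//AAAAAAAAAAAAAB//gAAAAAAAAAAAAB//wAAAAAAAAAAAAf//4AAAAAAAAAAAAf//8AAAAAAAAAAAA///8AAAAAAAAAAAA///4AAAAAAAAAAAB///4AAAAAAAAAAAB///4AAAAAAAAAAAD///wAAAAAAAAAAAD///gAAAAAAAAAAAH//8AAAAAAAAAAAAP//gAAAAAAAAAAAAP4AAAAAAAAAAAAAAPAAAAAAAAAAAAAAAAAAAAAAAAAAAAAAAAAAAAAAAAAAAAAAAAAAAAAAAAAAAAAAAAAAAAAAAAAAAAAAAAAAAAAAAAAAAAAAAAAAAAAAAAAAAAAOAMAAAAAAAAAAAAAfA+AAAAAAAAAAAAA/j+AAAAAAAAAAAAA/z8AAAAAAAAAAAAA//8AAAAAAAAAAAAB//8AAAAAAAAAAAAB//+AAAAAAAAAAAAB//+AcAAAAAAAAAAB///A8AAAAAAAAAAB///gwAAAAAAAAAAB///wAAAAAAAAAAAB///4AAAAAAAAAAAB///+AAAAAAAAAAAA///8AAAAAAAAAAAA///wAAAAAAAAAAAA//+AAAAAAAAAAAAA//8AAAAAAAAAAAAA//4AAAAAAAAAAAAA//4AAAAAAAAAAAAB//4AAAAAAAAAAAAD//wAAAAAAAAAAAAD//gAAAAAAAAAAAAH//gAAAAAAAAAAAAH//AAAAAAAAAAAAAP/+AAAAAAAA4AAAAP/8AAAAAAAB+AAAAH/8AAAAAAAB/gAAAH/8AAAAAAAB/8AAAH/4AAAAAAAD//gAAD/wAAAAAAAD//wAAD/gAAAAAAAH//8AAB/AAAAAAAAH//8AAA4AAAAAAAAHh/+AAAAAAAAAAAADg/+AAAAAAAAAAAADAf+AAAAAAAAAAAABAP+AAAAIAAAAAAAAAH8AAAAcAAAAAAAAAH8AAAAcAAAAAAAAAD8AAAA+AAAAAAAAfAAAAAB+AAAAAAAA/8AAAAD+AAAAAAAAf/AAAAD/AAAAAAAAf/wAAAH/AAAAAAAAP/8AAAD/gAAAAAAAD/+AAAD/gAAAAEA="/>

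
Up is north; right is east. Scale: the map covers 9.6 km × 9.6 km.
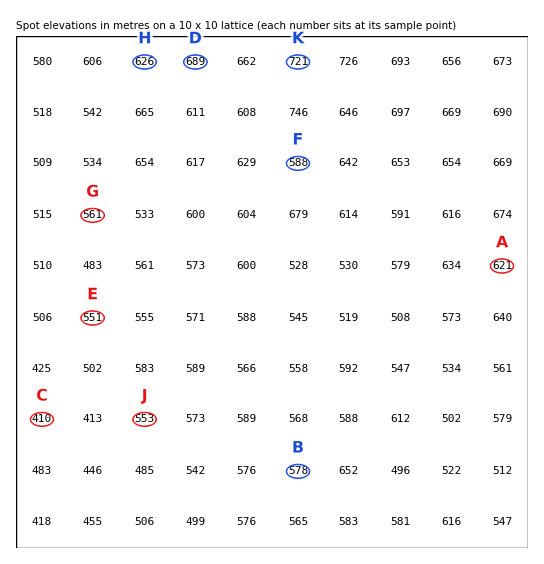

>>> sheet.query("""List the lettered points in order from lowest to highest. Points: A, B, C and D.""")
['C', 'B', 'A', 'D']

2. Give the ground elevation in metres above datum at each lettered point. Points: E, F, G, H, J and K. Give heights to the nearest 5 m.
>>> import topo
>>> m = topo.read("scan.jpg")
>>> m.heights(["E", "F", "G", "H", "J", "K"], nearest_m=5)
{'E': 550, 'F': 590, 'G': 560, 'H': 625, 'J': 555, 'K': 720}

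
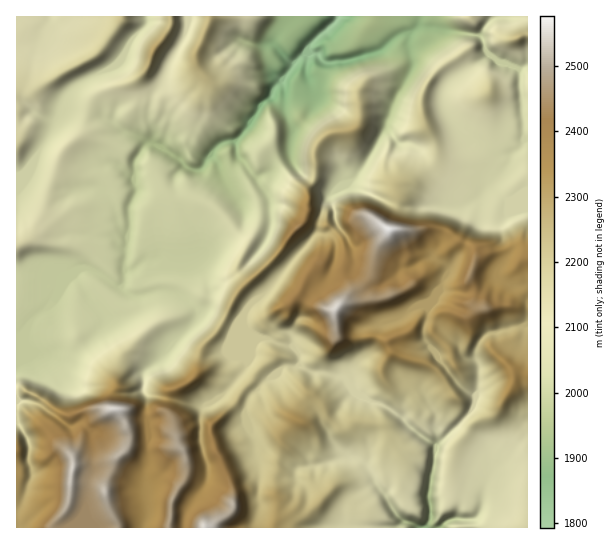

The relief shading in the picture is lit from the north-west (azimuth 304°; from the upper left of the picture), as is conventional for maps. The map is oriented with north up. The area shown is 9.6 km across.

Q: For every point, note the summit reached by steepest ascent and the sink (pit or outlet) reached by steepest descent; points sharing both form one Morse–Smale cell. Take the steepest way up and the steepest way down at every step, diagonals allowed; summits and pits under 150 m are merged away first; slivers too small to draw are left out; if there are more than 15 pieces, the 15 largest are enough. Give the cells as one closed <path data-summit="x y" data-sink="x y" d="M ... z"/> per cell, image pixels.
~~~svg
<path data-summit="390 230" data-sink="338 17" d="M419 16l-126 0-14 17-6 10 8 11 12 9-1 4-19 22-2 8-12 10-2 6-14 21-8 7-9 0-8 4-7 10 6 6 21-5 16 20 5 1 10-4 9-13 12-7 3 10 9 10 24 6 13 8-12 11-8 27 8 0 16 17 2 11-1 22 4 8-7-6-15-4-7-10-10 10-10 20 16 12 11 4 10 1-1 7 3 19 39 0 10 4 7 12 24 9 5 0 12 8 4 0 13-10-4-12-16-16 0-5 4-9 5-5 9-1 13 5 6-1 3 12 15 12 5 11 16 15 5 9 14 1 1-309-9 3-21-8-11-8-4-14-5-4-59-8z"/><path data-summit="390 230" data-sink="425 527" d="M327 225l-10 1-1 7-45 54-24 22-4 8 0 9 4 7 9 6-5 8-4 15 19 17 8-3 11-9 16-2 10 7 14 0 16 4 11 11 1 4-6 7-7 12 0 7 7 17 0 20 3 3 12 4 6 6 8 18 9 10 10 18 8 8 7 2 8 5 109 0 1-153-14 0-6-10-16-15-5-11-15-12-4-10-18-6-9 1-5 5-4 9 0 5 16 16 4 12-13 10-4 0-12-8-5 0-24-9-7-12-10-4-39 0-3-25-20-6-16-11 8-17 12-14 7 10 15 4 6 5-3-7 1-22-2-11z"/><path data-summit="117 410" data-sink="338 17" d="M86 268l-8 1-5 6 19 27 9 9 3 10-4 8-18 18-11 6-16-1-6 3-15 0-9-10 0-13-4 4-5 1 1 191 126 0 5-11-3-47 3-7 1-25-4-24 2-17-3-6 23 8 4-10 4 0 15-8 7-8 2-16 4-11 20-23-10-7-15-5-4-6-17-12-19-2-17 5-11-1-8-8-9-3-12-9z"/><path data-summit="154 50" data-sink="338 17" d="M187 16l-40 0 0 7-16 18-8 17-9 9-31 13-16 13-7 12-5 18-23 43-10 10-6 2 1 158 4 0 6-6 5-11 21-17 12-21 13-12 12 0 23 15 5 3 5-1 2-8-1-13 5-34 0-25 7-12-3-15 2-18 8-14 9-5 0-12-4-8 3-21 12-20 9-24 12-19 4-13z"/><path data-summit="117 410" data-sink="425 527" d="M301 365l-16 2-11 9-7 3-18 18-4 10 2 16 9 18-1 13 4 8 1 11-1 22 14 0 4 7-1 16-4 9 145 1-4-4-10-3-8-8-10-18-9-10-8-18-6-6-12-4-3-3 0-20-7-17 0-7 7-12 6-7-1-4-11-11-16-4-14 0z"/><path data-summit="298 227" data-sink="338 17" d="M290 153l-12 7-9 13-10 4-5-1-16-20-16 5-5 0-7-5-8 12-11 1-6-4-9 9 0 23-13 29-4 31 10 4 24-1 3 3 8 12 5 15-8 21 21 12 19-36 31-26 26-34 7-6 14 2 8-25 12-11-13-8-24-6-9-10z"/><path data-summit="195 54" data-sink="338 17" d="M291 16l-102 0-5 22-12 19-9 24-12 20-3 21 4 8 0 12 27 17 7 8 5 2 8 0 5-3 3-7 11-14 8-4 9 0 12-12 12-22 12-10 2-8 20-24-20-22 6-10 13-15z"/><path data-summit="122 17" data-sink="338 17" d="M146 16l-130 1 1 160 5-1 10-10 23-43 5-18 7-12 16-13 31-13 9-9 8-17 16-18z"/><path data-summit="205 527" data-sink="425 527" d="M247 363l-3 7-17 21-18 13-8 1-30-6-2 0-2 3-2 9 8 10 2 13 12 25-2 20-6 8-7 15-2 26 40 0 22-17 1-10 4-5 8-3 14 2 1-22-1-11-4-8 1-13-9-18-2-16 4-10 18-18z"/><path data-summit="390 230" data-sink="338 17" d="M151 143l-8 4-8 14-2 18 3 15-7 12 0 25-6 58 7 6 5 1 23-5 15 1 28 19 4-6 4-15-4-12-9-15-3-3-24 1-10-4 4-31 13-29-1-19 9-13-5-6z"/><path data-summit="205 527" data-sink="338 17" d="M145 391l2 6-2 17 4 24-1 25-3 7 3 47-4 10 25 1 4-30 14-23 0-16-12-25-2-13-8-10 3-12-18-4z"/><path data-summit="390 230" data-sink="338 17" d="M73 275l-8 6-12 21-16 13-8 8-5 16 7 14 40 0 11-6 21-22 1-8-3-6-9-9z"/><path data-summit="117 410" data-sink="425 527" d="M223 323l-20 23-4 11-3 18-10 9-15 5-3 6 1 4 32 6 8-1 14-9 21-25 7-17 0-6 5-8z"/><path data-summit="518 38" data-sink="338 17" d="M527 16l-106 0-2 10 59 9 5 4 1 8 5 8 12 8 18 6 9-4z"/><path data-summit="298 227" data-sink="425 527" d="M309 221l-4 0-7 6-26 34-31 26-18 35 3 3 21 8-4-7 0-9 4-8 24-22 45-54 3-8z"/>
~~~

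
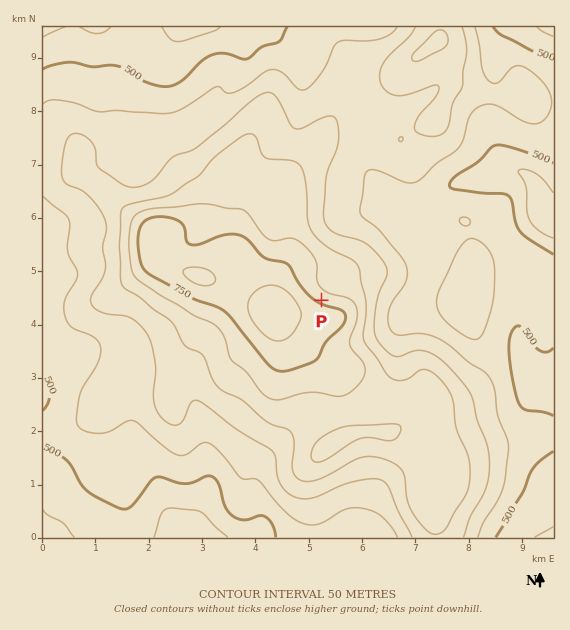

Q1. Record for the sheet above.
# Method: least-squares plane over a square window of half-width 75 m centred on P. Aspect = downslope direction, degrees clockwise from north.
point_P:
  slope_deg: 12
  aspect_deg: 27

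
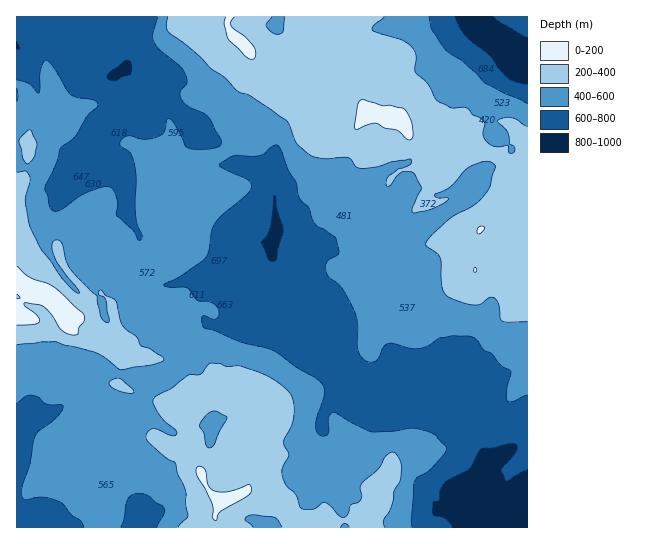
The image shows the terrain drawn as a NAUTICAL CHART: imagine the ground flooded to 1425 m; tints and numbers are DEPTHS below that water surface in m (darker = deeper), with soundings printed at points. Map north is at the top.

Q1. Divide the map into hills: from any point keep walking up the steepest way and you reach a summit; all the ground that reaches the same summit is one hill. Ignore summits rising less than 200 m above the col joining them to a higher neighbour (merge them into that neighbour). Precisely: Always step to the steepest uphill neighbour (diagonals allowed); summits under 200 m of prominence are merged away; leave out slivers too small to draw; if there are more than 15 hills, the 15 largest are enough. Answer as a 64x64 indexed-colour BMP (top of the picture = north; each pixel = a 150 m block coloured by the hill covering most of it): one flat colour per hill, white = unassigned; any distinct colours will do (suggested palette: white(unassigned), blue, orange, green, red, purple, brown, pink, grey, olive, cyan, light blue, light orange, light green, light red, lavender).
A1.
<image width="64" height="64" href="data:image/bmp;base64,Qk12CAAAAAAAAHYAAAAoAAAAQAAAAEAAAAABAAQAAAAAAAAIAAATCwAAEwsAABAAAAAAAAAA////ALR3HwAOf/8ALKAsACgn1gC9Z5QAS1aMAMJ34wB/f38AIr28AM++FwDox64AeLv/AIrfmACWmP8A1bDFABERERERERERMzMzMzMzMzMzMzMzMzMzMzMzMzMzEREREREREREREREzMzMzMzMzMzMzMzMzMzMzMzMzMzMREREREREREREREzMzMzMzMzMzMzMzMzMzMzMzMzMzMRERERERERERERETMzMzMzMzMzMzMzMzMzMzMzMzMzMxEREREREREREREzMzMzMzMzMzMzMzMzMzMzMzMzMzMxEREREREREREREzMzMzMzMzMzMzMzMxETMzMzMzMzMzMRERERERERERETMzMzMzMzMzMzMzMzERETMzMzMzMzMxEREREREREREREzMzMzMzMzMzMzMzMRERMzMzMzMzMzMRERERERERERETMzMzMzMzMzMzMzMzEREzMzMzMzMzMxERERERERERERMzMzMzMzMzMzMzMzMxETMzMzMzMzMzEREREREREREREzMzMzMzMzMzMzMzMzERMzMzMzMzMzMRERERERERERETMzMzMzMzMzMzMzMzMRETMzMzMzMzMREREREREREREREzMzMzMzMzMzMzMzMREREzMzMzMzMxERERERERERERERMzMzMzMzMzMzMzMxERETMzMzMzMzEREREREREREREREzMzMzMzMzMzMzMzMRERERMzERMzMRERERERERERERERMzMzMzMzMzMzMzMxERERERERETMxEREREREREREREREzMzMzMzMzMzMzMzMxERERERERExERERERERERERERERMzMzMzMzMzMzMzMzMRERERERETERERERERERERERERETMzMzMzMzMzMzMzMxIiEREREREREhEREREREREREREREzMzMzMzMzMzMzMyIiIhEREREiIiIhERERERERERERERMzMzMzMzMzMzMyIiIiEREREiIiIiIRERERERERERERETMzMzMzMzMzMzIiIiIREiIiIiIiIiERERERERERERERMzMzMzMzMzMzIiIiIiIiIiIiIiIiIRERERERERERERETMzMzMzMzMzMiIiIiIiIiIiIiIiIhEREREREREREREREzMzMzERMzMyIiIiIiIiIiIiIiIiERERERERERERERERERMzERERMzIiIiIiIiIiIiIiIiIRERERERERERERERERETMREREzMiIiIiIiIiIiIiIiIhERERERERERERERERERERERETIiIiIiIiIiIiIiIiIiERERERERERERERERERERERERIiIiIiIiIiIiIiIiIiIRERERERERERERERERERERERIiIiIiIiIiIiIiIiIiIhERERERERERERERERERERERIiIiIiIiIiIiIiIiIiIiERERERERERERERERERERERIiIiIiIiIiIiIiIiIiIiIREREREREREREREREREREREiIiIiIiIiIiIiIiIiIiIhEREREREREREREREREREREiIiIiIiIiIiIiIiIiIiIiERERERERERERERERERERERESIiIiIiIiIiIiIiIiIiIREREREREREREREREREREREREiIiIiIiIiIiIiIiIiIhEREREREREREREREREREREREiIiIiIiIiIiIiIiIiIiERERERERERERERERERERERIiIiIiIiIiIiIiIiIiIiIREREREREREREREREREREREiIiIiIiIiIiIiIiIiIiIhEREREREREREREREREREREiIiIiIiIiIiIiIiIiIiIiERERERERERERERERERERESIiIiIiIiIiIiIiIiIiIiIRERERERERERERERERERERIiIiIiIiIiIiIiIiIiIiIhEREREREREREREREREREREiIiIiIiIiIiIiIiIiIiIiEREREREREREREREREREREiIiIiIiIiIiIiIiIiIiIiIRERERERERERERERERERESIiIiIiIiIiIiIiIiIiIiIhERERERERERERERERESIiIiIiIiIiIiIiIiIiIiIiIiERERERERERERERERESIiIiIiIiIiIiIiIiIiIiIiIiIRERERERERERERERERIiIiIiIiIiIiIiIiIiIiIiIiIhERERERERERERERERIiIiIiIiIiIiIiIiIiIiIiIiIiERERERERERERERERIiIiIiIiIiIiIiIiIiIiIiIiIiIRERERERERERERERIiIiIiIiIiIiIiIiIiIiIiIiIiIhERERERERERERESIiIiIiIiIiIiIiIiIiIiIiIiIiIiERERERERERERESIiIiIiIiIiIiIiIiIiIiIiIiIiIiIRERERERERERESIiIiIiIiIiIiIiIiIiIiIiIiIiIiIhERERERERERESIiIiIiIiIiIiIiIiIiIiIiIiIiIiIiEREREREREREiIiIiIiIiIiIiIiIiIiIiIiIiIiIiIiIRERERERERIiIiIiIiIiIiIiIiIiIiIiIiIiIiIiIiIhEREREREREiIiIiIiIiIiIiIiIiIiIiIiIiIiIiIiIiERERERERESIiIiIiIiIiIiIiIiIiIiIiIiIiIiIiIiERERERERERIiIiIiIiIiIiIiIiIiIiIiIiIiIiIiIiEREREREREREiIiIiIiIiIiIiIiIiIiIiIiIiIiIiIiERERERERERESIiIiIiIiIiIiIiIiIiIiIiIiIiIiIhEREREREREREREiIiIiIiIiIiIiIiIiIiIiIiIiIiIhERERERERERERERIiIiIiIiIiIiIiIiIiIiIiIiIiIhERER"/>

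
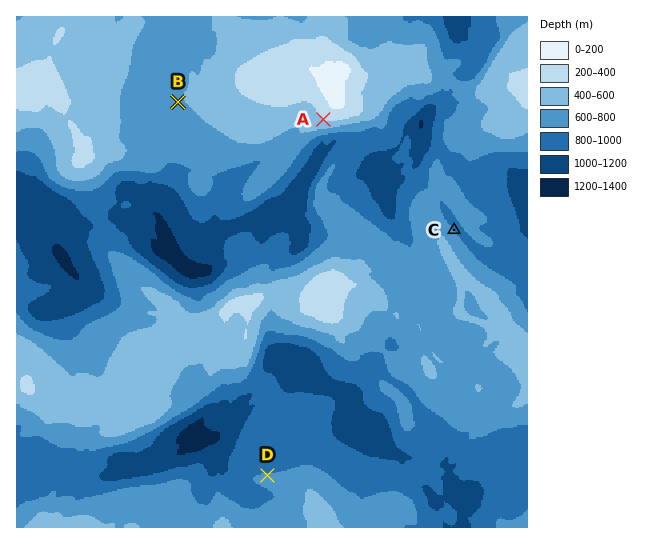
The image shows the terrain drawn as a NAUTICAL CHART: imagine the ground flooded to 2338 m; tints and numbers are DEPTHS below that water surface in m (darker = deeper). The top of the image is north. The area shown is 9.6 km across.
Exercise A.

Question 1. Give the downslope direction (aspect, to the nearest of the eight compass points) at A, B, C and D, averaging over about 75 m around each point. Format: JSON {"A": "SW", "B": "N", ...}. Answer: {"A": "SW", "B": "SW", "C": "NE", "D": "N"}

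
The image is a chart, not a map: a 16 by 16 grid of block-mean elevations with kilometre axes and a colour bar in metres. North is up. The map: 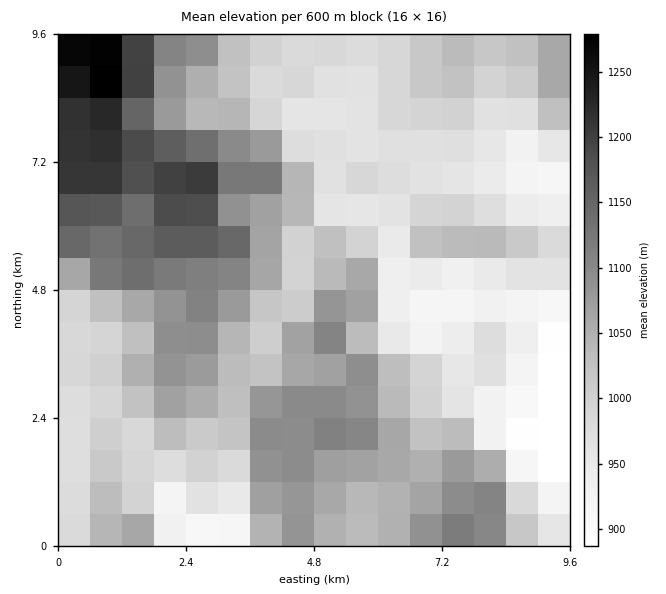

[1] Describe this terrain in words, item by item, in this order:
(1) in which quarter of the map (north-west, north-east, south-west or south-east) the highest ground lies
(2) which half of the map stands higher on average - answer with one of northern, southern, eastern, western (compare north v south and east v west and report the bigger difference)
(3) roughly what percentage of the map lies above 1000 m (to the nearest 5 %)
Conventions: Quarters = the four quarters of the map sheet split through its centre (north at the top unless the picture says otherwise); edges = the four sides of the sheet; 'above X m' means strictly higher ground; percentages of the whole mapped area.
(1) The highest ground is in the north-west quarter.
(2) The western half stands higher on average than the eastern half.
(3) Roughly 60 % of the ground is higher than 1000 m.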